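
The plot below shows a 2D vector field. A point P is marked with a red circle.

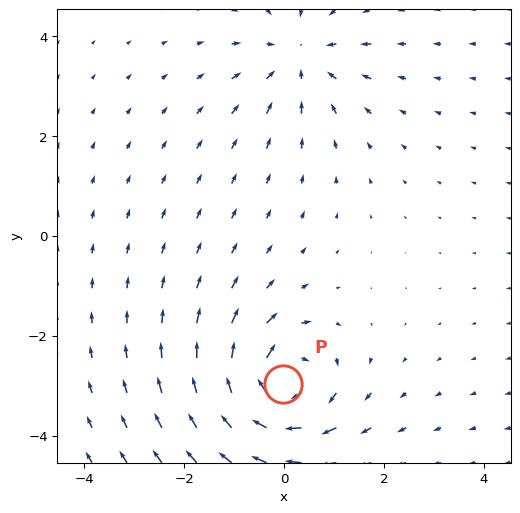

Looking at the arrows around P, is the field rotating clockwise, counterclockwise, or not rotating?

clockwise

Near P at (-0.0, -3.0) the arrows circulate clockwise. The curl (z-component) there is about -4; negative curl means clockwise rotation.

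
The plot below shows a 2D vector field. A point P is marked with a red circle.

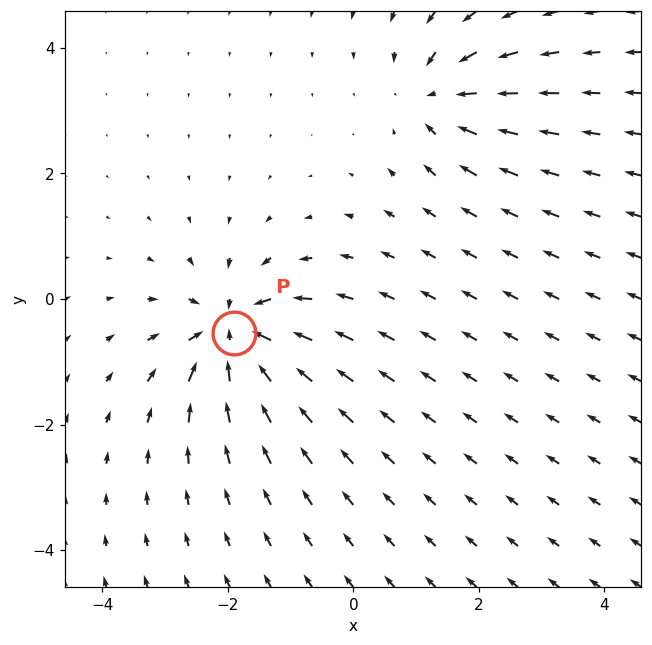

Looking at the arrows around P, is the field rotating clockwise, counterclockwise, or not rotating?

not rotating

Near P at (-1.9, -0.5) the arrows show no circulation. The curl there is ≈0.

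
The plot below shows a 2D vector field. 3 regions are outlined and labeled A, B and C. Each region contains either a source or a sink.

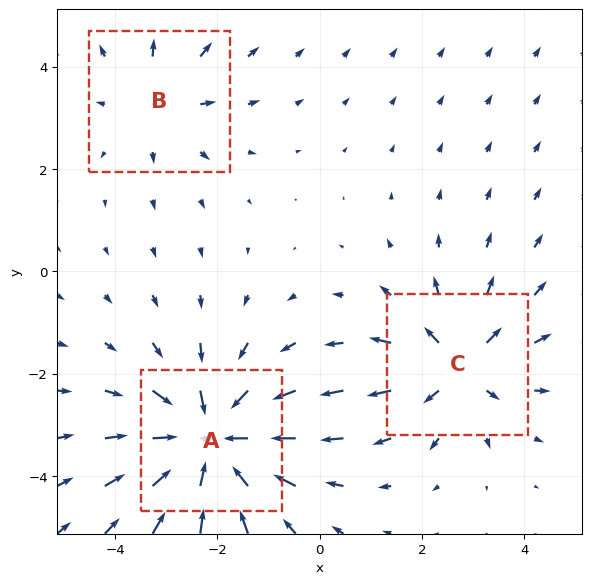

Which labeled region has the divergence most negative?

A

Divergence at each region's feature centre — A: about -5, B: about +2, C: about +4. Region A is most negative.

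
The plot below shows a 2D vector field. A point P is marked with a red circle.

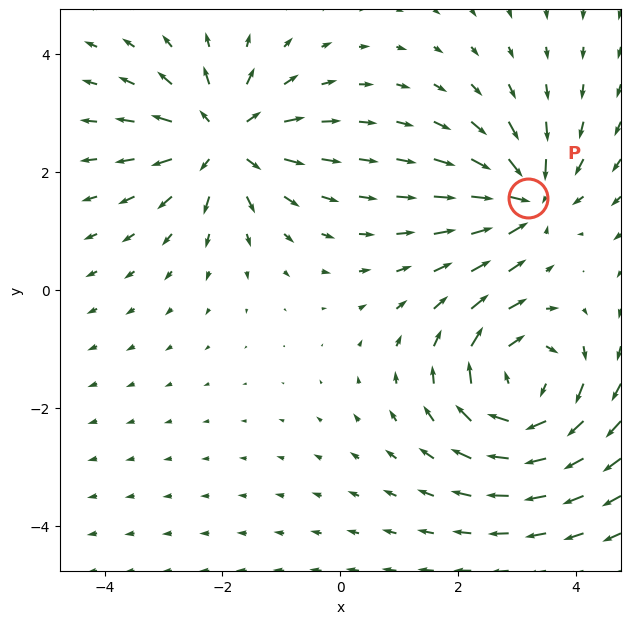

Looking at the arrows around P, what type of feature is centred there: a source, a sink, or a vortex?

sink

At P (3.2, 1.6) the arrows converge inward. Divergence about -4, curl ≈0 — negative divergence with near-zero curl is a sink.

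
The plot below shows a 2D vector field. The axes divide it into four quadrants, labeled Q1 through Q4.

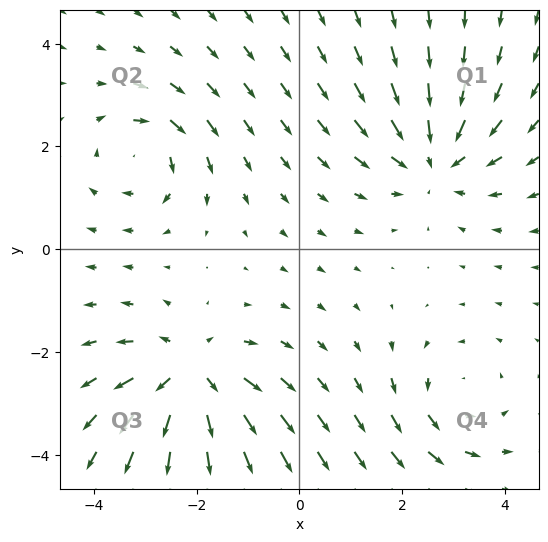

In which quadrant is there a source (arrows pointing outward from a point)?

Q3

The source sits at approximately (-2.1, -2.4), which lies in quadrant Q3. The divergence there is about +5, positive as expected for a source.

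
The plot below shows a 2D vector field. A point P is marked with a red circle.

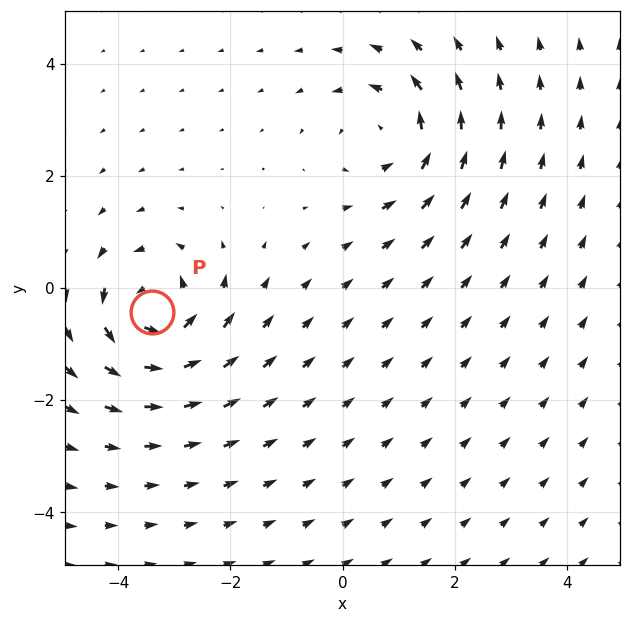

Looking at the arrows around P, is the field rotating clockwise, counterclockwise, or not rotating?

counterclockwise

Near P at (-3.4, -0.4) the arrows circulate counterclockwise. The curl (z-component) there is about +7; positive curl means counterclockwise rotation.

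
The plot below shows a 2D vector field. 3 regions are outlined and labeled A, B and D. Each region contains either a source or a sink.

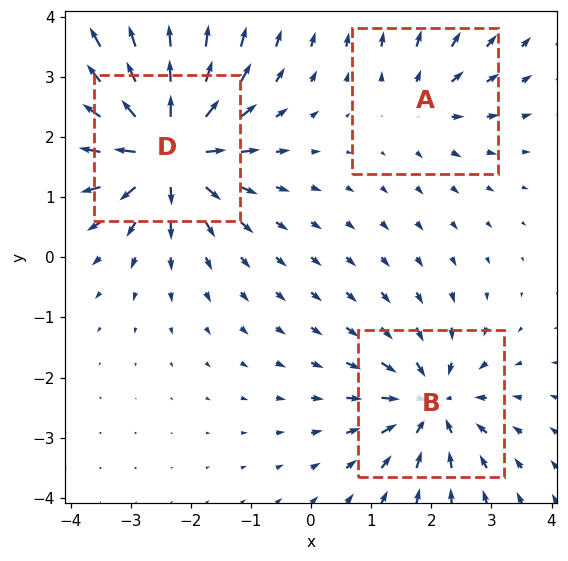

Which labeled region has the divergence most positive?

D

Divergence at each region's feature centre — A: about +2, B: about -4, D: about +6. Region D is most positive.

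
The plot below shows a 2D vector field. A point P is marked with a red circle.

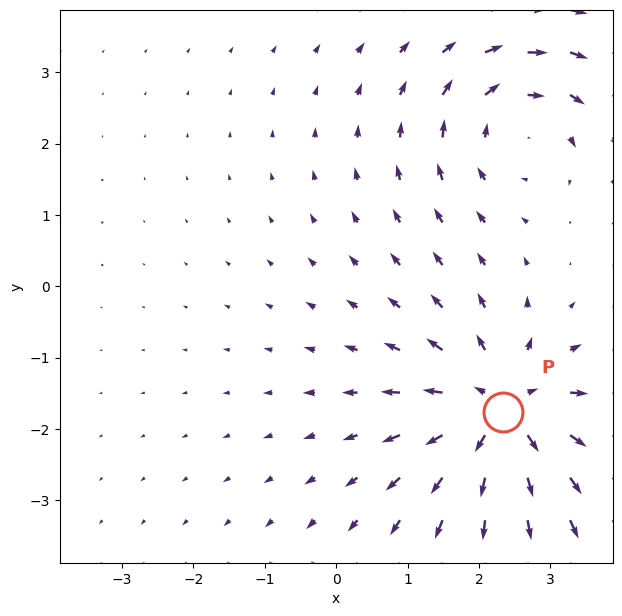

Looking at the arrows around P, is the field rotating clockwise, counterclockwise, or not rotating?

Near P at (2.3, -1.8) the arrows show no circulation. The curl there is ≈0.

not rotating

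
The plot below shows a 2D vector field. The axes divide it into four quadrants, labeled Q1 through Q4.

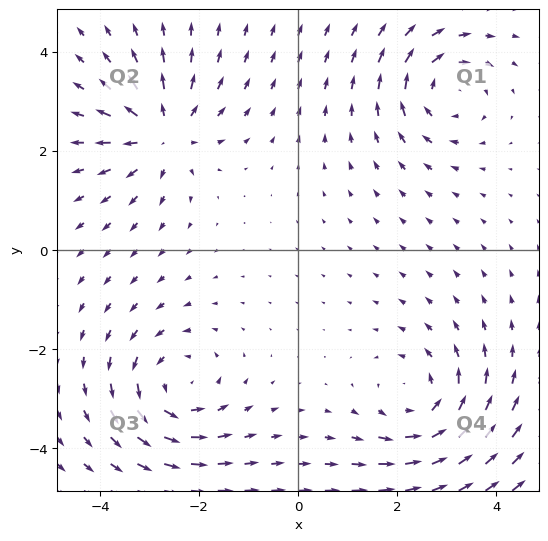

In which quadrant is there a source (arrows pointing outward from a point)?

Q2

The source sits at approximately (-2.7, 2.4), which lies in quadrant Q2. The divergence there is about +5, positive as expected for a source.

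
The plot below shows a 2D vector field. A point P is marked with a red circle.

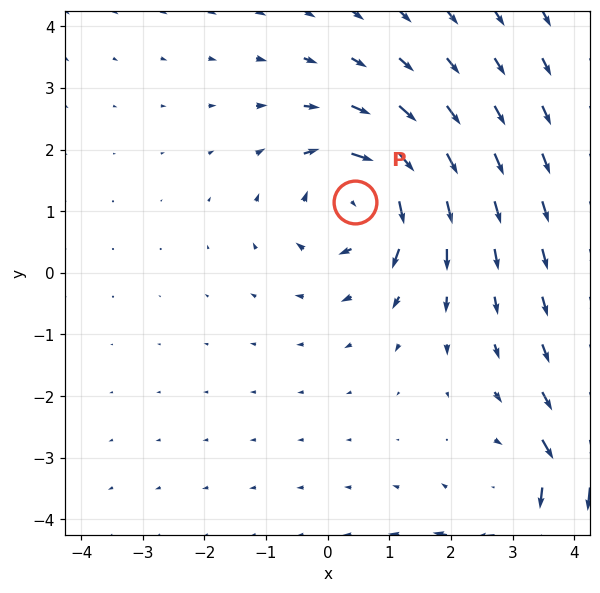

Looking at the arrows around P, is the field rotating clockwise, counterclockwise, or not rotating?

clockwise

Near P at (0.4, 1.2) the arrows circulate clockwise. The curl (z-component) there is about -4; negative curl means clockwise rotation.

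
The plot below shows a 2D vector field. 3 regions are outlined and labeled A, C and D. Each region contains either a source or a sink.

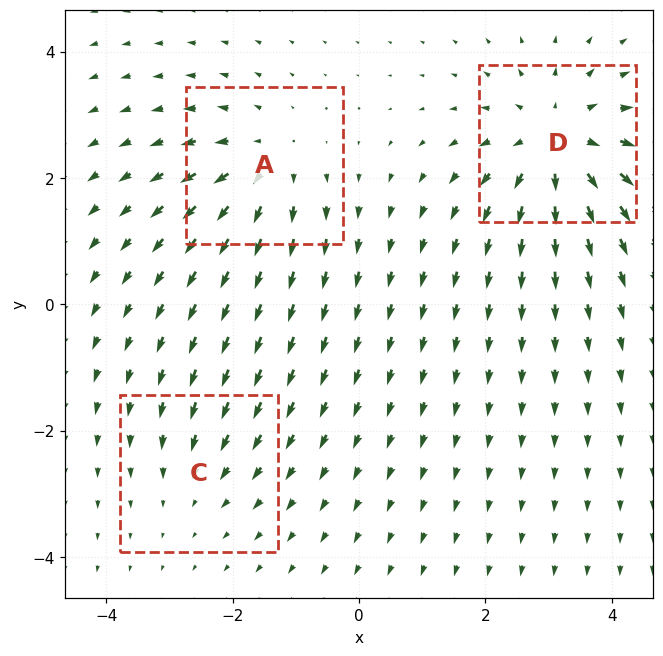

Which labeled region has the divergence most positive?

D

Divergence at each region's feature centre — A: about +3, C: about -2, D: about +5. Region D is most positive.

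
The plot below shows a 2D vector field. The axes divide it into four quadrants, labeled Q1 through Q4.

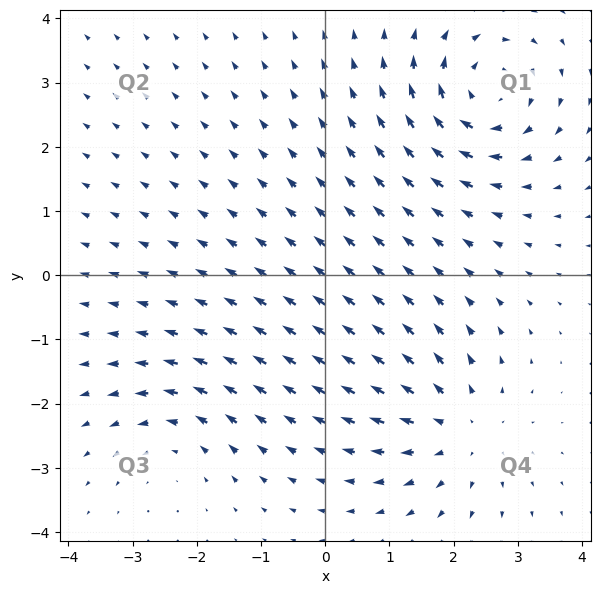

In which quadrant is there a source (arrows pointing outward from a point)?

Q4

The source sits at approximately (2.1, -2.4), which lies in quadrant Q4. The divergence there is about +4, positive as expected for a source.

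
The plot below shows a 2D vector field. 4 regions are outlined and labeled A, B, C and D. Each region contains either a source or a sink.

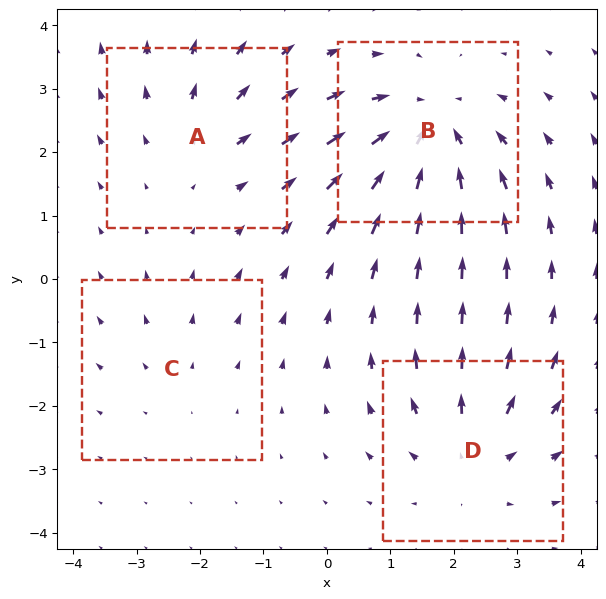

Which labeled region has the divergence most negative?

Divergence at each region's feature centre — A: about +3, B: about -6, C: about +2, D: about +4. Region B is most negative.

B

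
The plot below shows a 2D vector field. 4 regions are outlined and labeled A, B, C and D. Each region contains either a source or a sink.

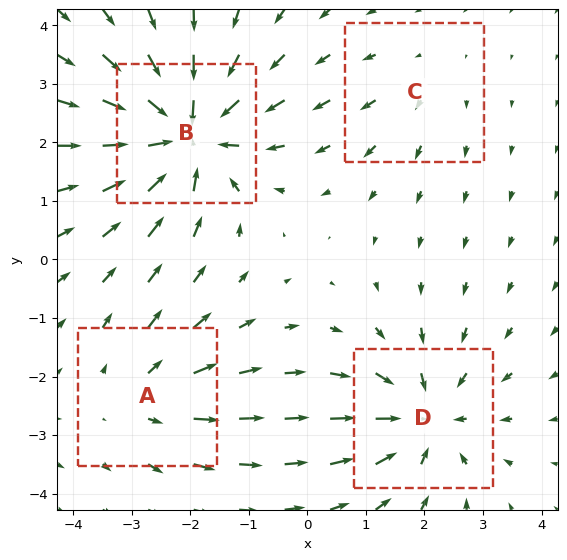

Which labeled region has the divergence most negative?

B

Divergence at each region's feature centre — A: about +3, B: about -7, C: about +2, D: about -5. Region B is most negative.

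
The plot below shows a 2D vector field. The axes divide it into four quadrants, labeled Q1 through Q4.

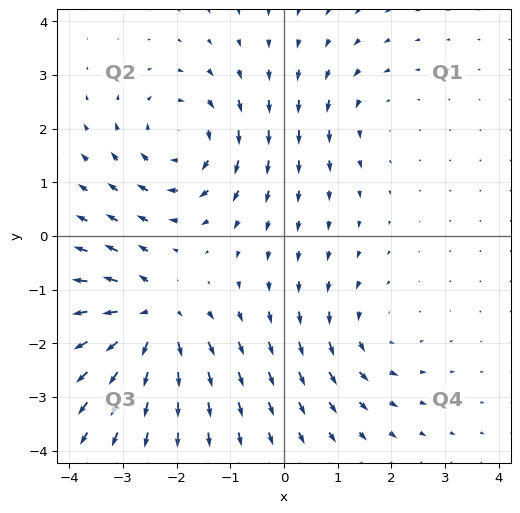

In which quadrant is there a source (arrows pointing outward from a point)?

Q3

The source sits at approximately (-2.5, -1.6), which lies in quadrant Q3. The divergence there is about +7, positive as expected for a source.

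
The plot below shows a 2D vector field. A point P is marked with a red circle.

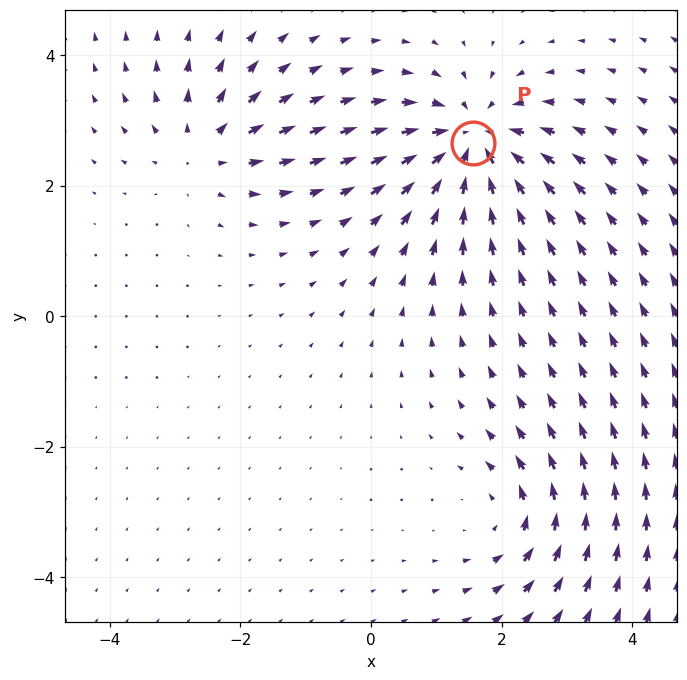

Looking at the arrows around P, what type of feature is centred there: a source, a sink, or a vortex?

sink

At P (1.6, 2.7) the arrows converge inward. Divergence about -5, curl ≈0 — negative divergence with near-zero curl is a sink.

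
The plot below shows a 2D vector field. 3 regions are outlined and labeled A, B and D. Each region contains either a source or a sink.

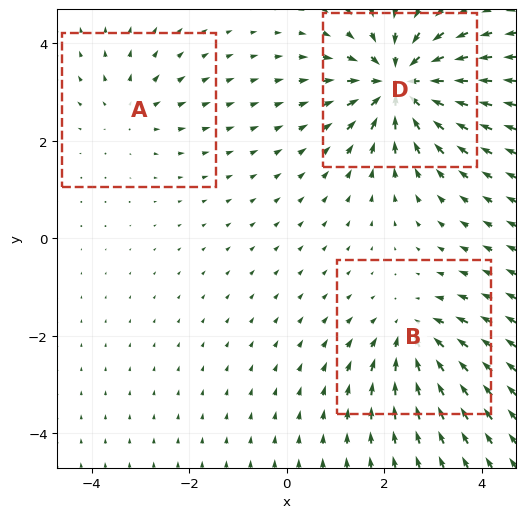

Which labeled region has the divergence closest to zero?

Divergence at each region's feature centre — A: about +2, B: about -3, D: about -6. Region A is closest to zero.

A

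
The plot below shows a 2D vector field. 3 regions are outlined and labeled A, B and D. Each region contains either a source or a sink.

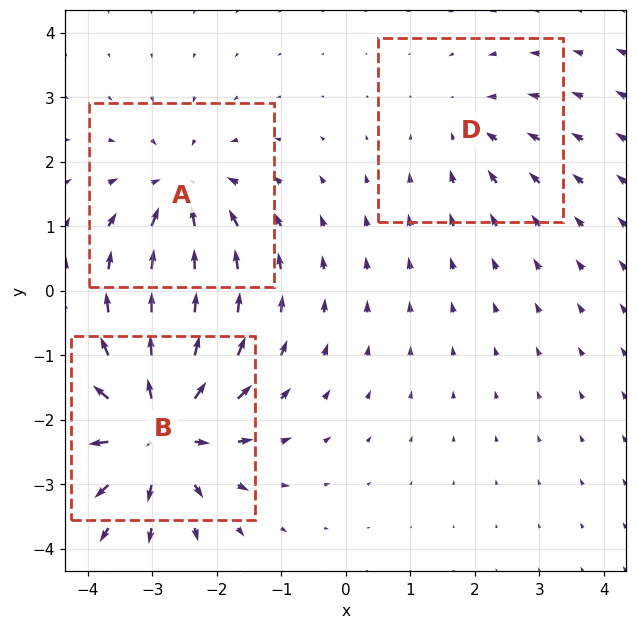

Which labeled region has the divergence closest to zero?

Divergence at each region's feature centre — A: about -4, B: about +6, D: about -2. Region D is closest to zero.

D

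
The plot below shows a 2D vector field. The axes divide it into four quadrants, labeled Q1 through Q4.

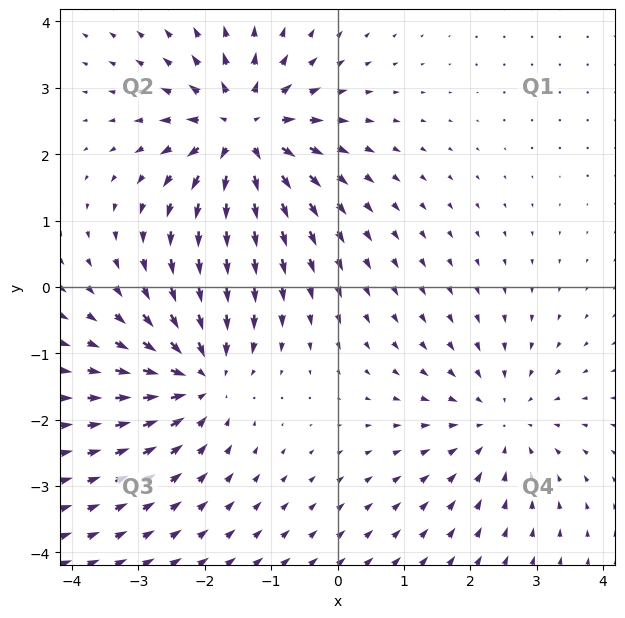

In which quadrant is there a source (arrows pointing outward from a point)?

The source sits at approximately (-1.4, 2.3), which lies in quadrant Q2. The divergence there is about +5, positive as expected for a source.

Q2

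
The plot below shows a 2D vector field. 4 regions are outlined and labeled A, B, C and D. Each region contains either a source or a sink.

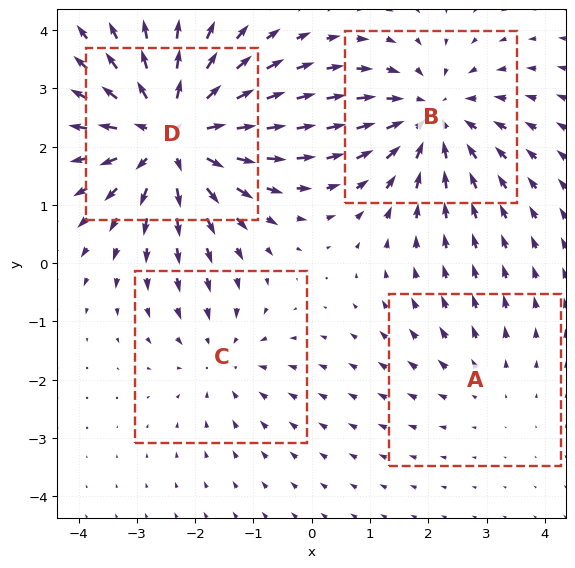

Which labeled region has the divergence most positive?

D

Divergence at each region's feature centre — A: about +2, B: about -4, C: about -3, D: about +6. Region D is most positive.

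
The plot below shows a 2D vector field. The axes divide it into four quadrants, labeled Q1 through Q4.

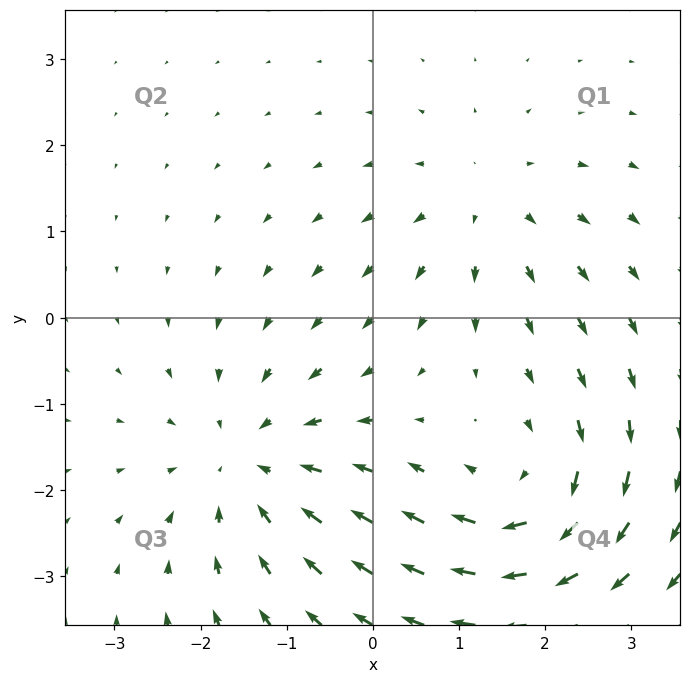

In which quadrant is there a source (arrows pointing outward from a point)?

Q1

The source sits at approximately (1.3, 1.3), which lies in quadrant Q1. The divergence there is about +3, positive as expected for a source.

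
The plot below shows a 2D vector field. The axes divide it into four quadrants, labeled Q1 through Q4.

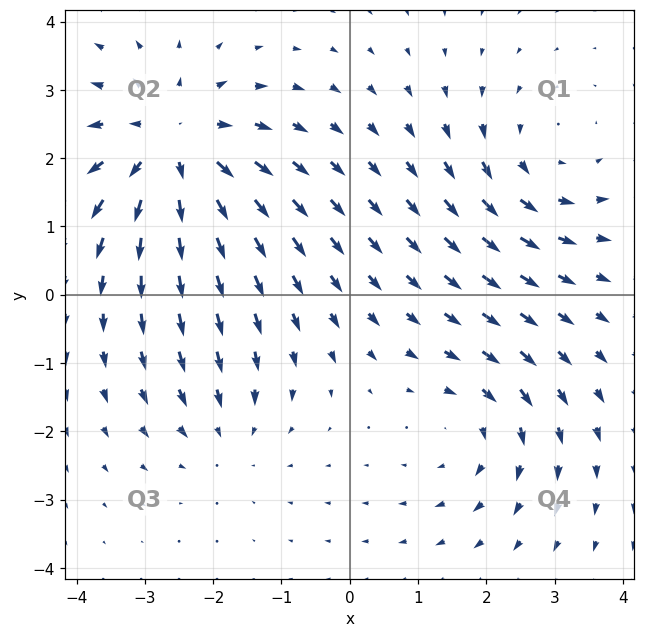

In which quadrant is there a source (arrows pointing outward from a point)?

The source sits at approximately (-2.6, 2.2), which lies in quadrant Q2. The divergence there is about +5, positive as expected for a source.

Q2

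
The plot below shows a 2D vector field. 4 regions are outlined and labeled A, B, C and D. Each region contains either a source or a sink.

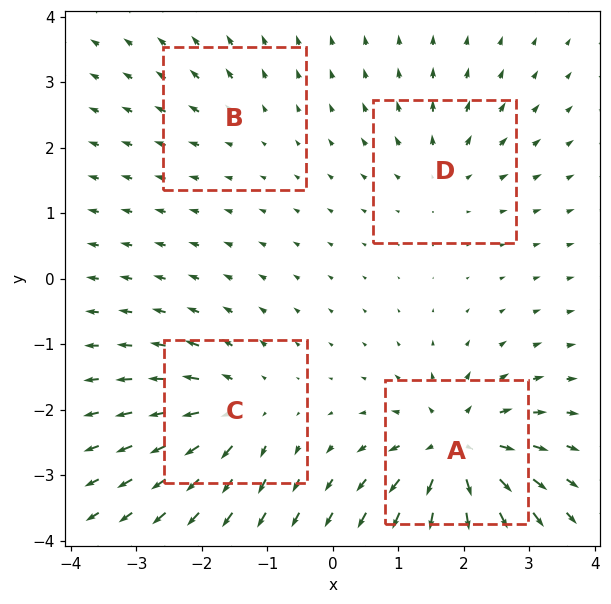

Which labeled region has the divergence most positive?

A

Divergence at each region's feature centre — A: about +9, B: about +3, C: about +6, D: about +4. Region A is most positive.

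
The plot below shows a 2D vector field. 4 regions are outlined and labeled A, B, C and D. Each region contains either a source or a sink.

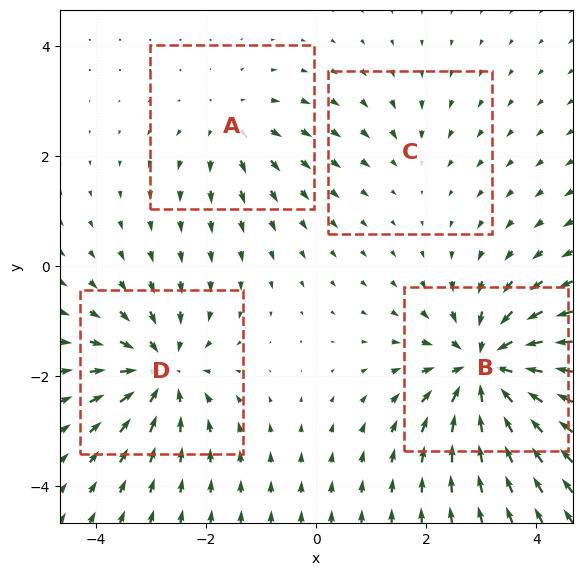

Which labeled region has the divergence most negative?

B

Divergence at each region's feature centre — A: about +3, B: about -8, C: about -2, D: about -6. Region B is most negative.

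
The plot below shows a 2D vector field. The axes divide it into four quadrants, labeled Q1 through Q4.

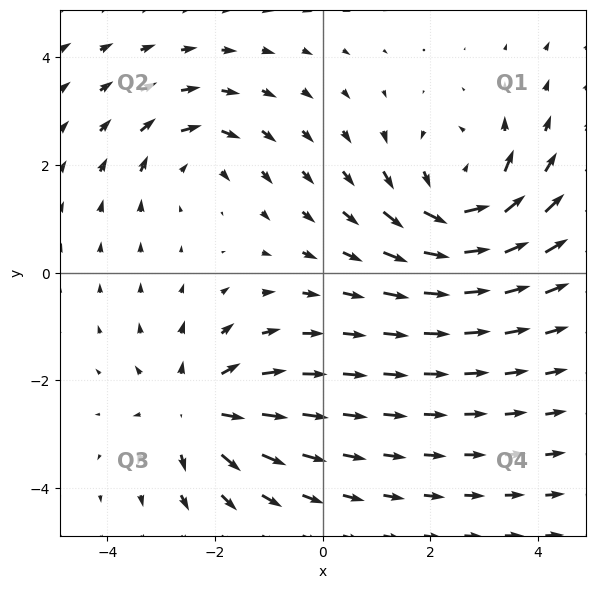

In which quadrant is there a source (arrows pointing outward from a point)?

Q3

The source sits at approximately (-2.4, -2.6), which lies in quadrant Q3. The divergence there is about +4, positive as expected for a source.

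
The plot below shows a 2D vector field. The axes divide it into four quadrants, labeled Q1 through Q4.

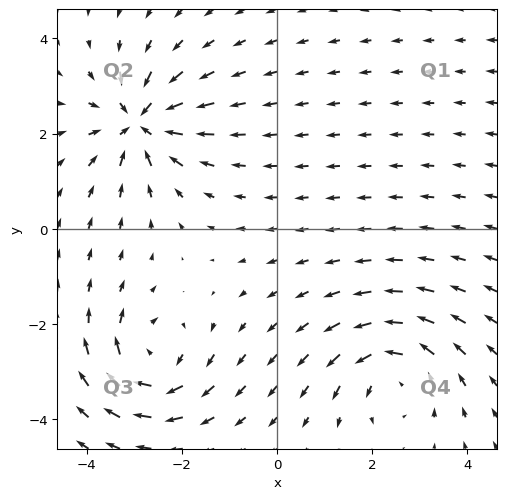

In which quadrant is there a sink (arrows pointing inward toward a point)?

The sink sits at approximately (-2.9, 2.2), which lies in quadrant Q2. The divergence there is about -7, negative as expected for a sink.

Q2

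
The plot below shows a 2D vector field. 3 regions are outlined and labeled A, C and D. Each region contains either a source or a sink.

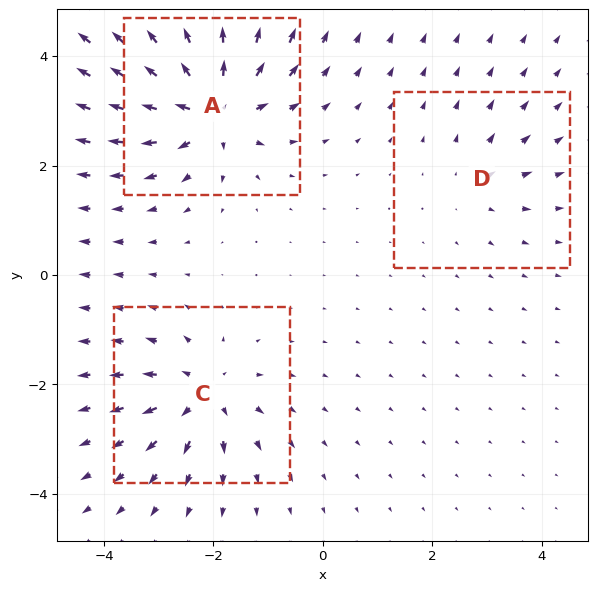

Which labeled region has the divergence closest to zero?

D

Divergence at each region's feature centre — A: about +6, C: about +4, D: about +2. Region D is closest to zero.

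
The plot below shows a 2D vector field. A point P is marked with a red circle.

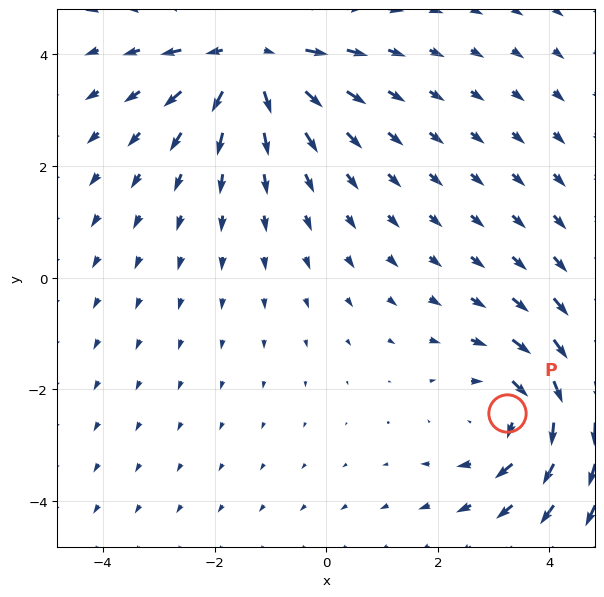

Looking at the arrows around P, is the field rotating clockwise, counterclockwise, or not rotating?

Near P at (3.2, -2.4) the arrows circulate clockwise. The curl (z-component) there is about -3; negative curl means clockwise rotation.

clockwise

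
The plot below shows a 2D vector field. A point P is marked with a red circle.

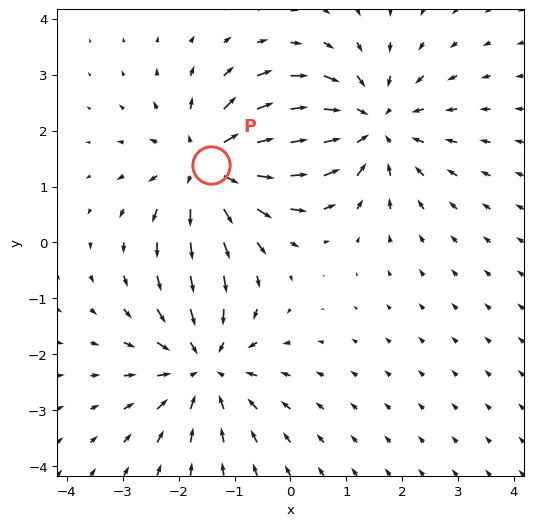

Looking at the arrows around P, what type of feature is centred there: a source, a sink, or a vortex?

At P (-1.4, 1.4) the arrows spread outward. Divergence about +4, curl ≈0 — positive divergence with near-zero curl is a source.

source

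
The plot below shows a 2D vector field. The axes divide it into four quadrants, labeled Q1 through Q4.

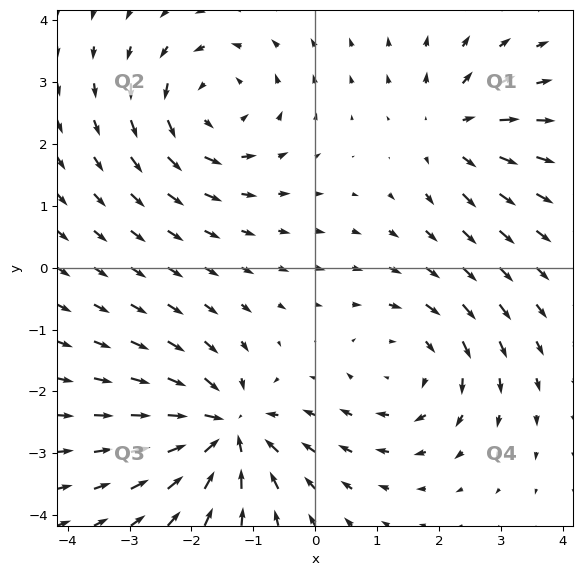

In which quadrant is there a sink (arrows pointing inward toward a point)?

Q3

The sink sits at approximately (-1.4, -2.6), which lies in quadrant Q3. The divergence there is about -6, negative as expected for a sink.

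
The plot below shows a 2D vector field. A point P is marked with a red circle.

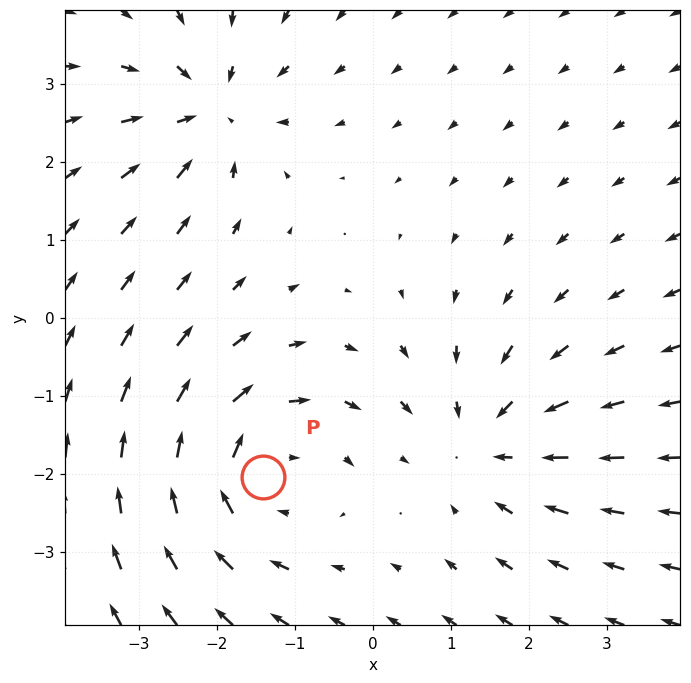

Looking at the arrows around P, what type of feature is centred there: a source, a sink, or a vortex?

At P (-1.4, -2.0) the arrows circulate clockwise. Divergence ≈0, curl about -4 — near-zero divergence with nonzero curl is a vortex.

vortex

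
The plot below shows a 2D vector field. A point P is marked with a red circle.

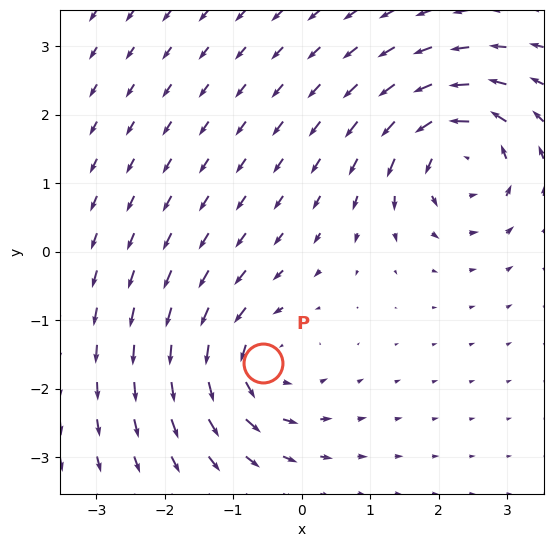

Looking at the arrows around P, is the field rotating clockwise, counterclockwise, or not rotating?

counterclockwise

Near P at (-0.6, -1.6) the arrows circulate counterclockwise. The curl (z-component) there is about +4; positive curl means counterclockwise rotation.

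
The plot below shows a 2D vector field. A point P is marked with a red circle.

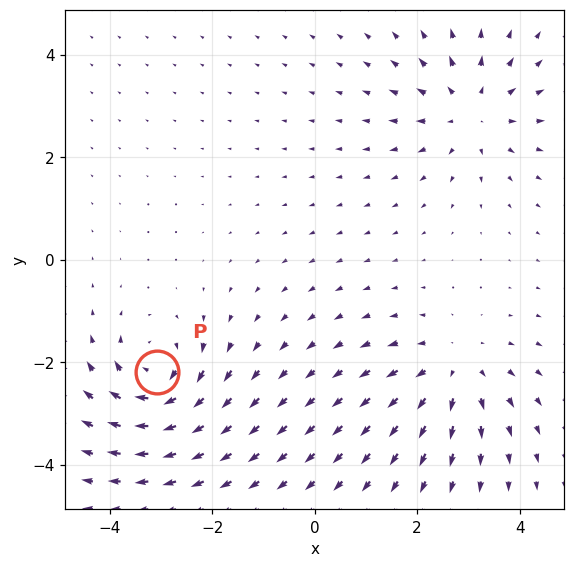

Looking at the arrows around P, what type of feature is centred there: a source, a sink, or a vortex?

vortex

At P (-3.1, -2.2) the arrows circulate clockwise. Divergence ≈0, curl about -5 — near-zero divergence with nonzero curl is a vortex.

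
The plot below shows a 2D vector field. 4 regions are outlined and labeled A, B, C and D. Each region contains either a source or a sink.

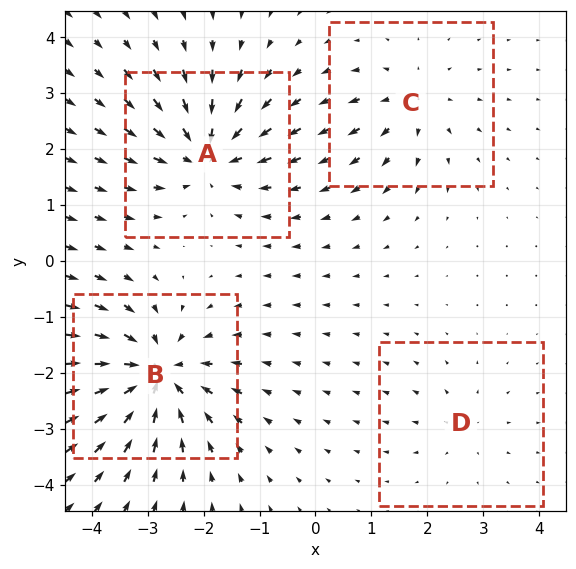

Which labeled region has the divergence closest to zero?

Divergence at each region's feature centre — A: about -6, B: about -8, C: about +4, D: about +3. Region D is closest to zero.

D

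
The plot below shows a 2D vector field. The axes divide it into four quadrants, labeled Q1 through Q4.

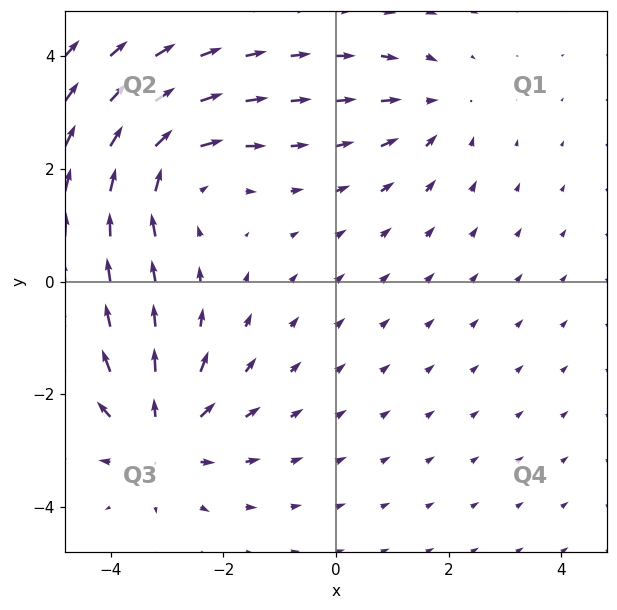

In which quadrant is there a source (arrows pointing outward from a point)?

Q3

The source sits at approximately (-3.1, -2.7), which lies in quadrant Q3. The divergence there is about +5, positive as expected for a source.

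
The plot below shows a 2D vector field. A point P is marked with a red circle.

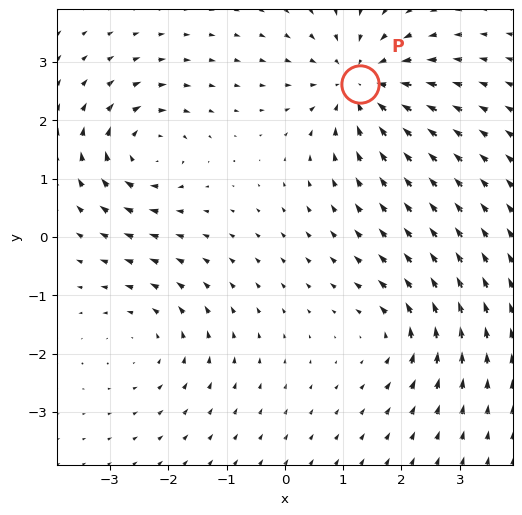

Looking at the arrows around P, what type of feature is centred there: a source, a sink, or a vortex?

sink

At P (1.3, 2.6) the arrows converge inward. Divergence about -5, curl ≈0 — negative divergence with near-zero curl is a sink.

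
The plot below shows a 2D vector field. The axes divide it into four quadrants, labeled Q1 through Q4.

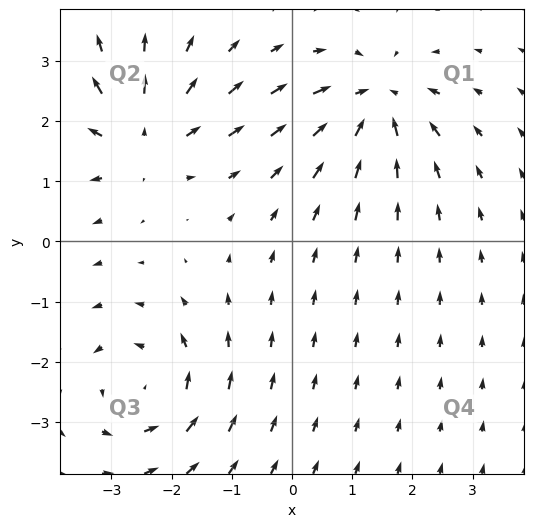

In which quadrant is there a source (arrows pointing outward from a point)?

The source sits at approximately (-2.5, 1.7), which lies in quadrant Q2. The divergence there is about +5, positive as expected for a source.

Q2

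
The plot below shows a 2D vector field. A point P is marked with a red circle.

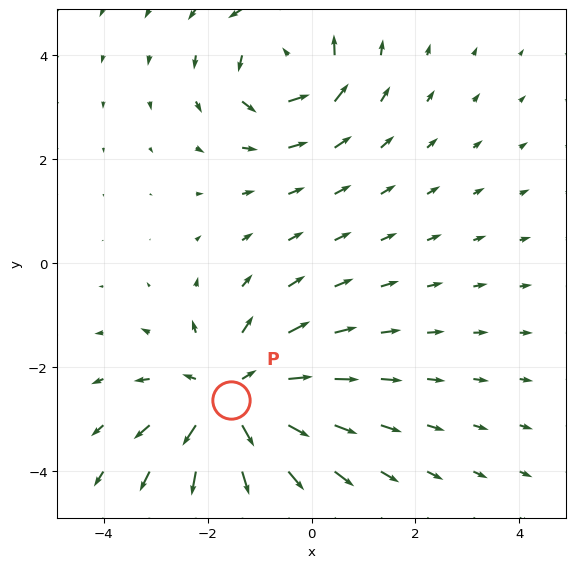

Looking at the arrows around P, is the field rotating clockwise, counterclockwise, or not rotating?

not rotating

Near P at (-1.5, -2.6) the arrows show no circulation. The curl there is ≈0.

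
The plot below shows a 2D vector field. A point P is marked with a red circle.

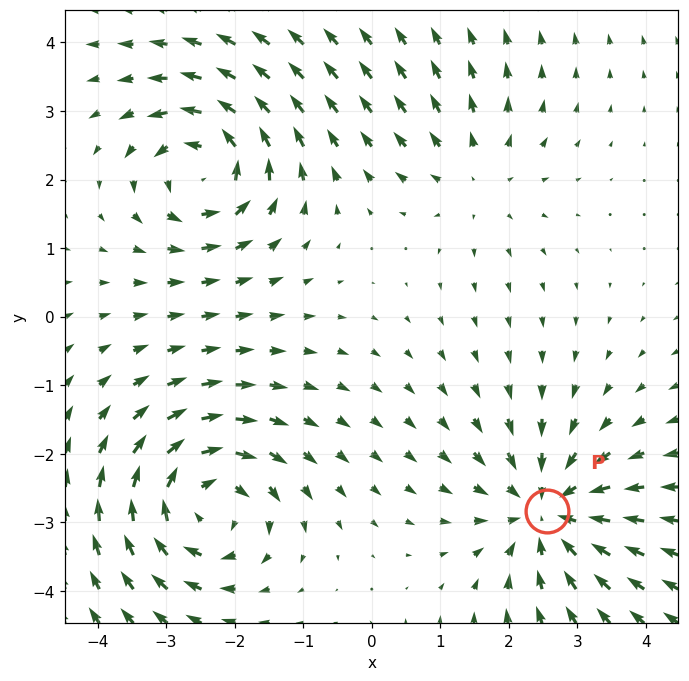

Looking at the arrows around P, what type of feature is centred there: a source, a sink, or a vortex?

sink

At P (2.6, -2.8) the arrows converge inward. Divergence about -5, curl ≈0 — negative divergence with near-zero curl is a sink.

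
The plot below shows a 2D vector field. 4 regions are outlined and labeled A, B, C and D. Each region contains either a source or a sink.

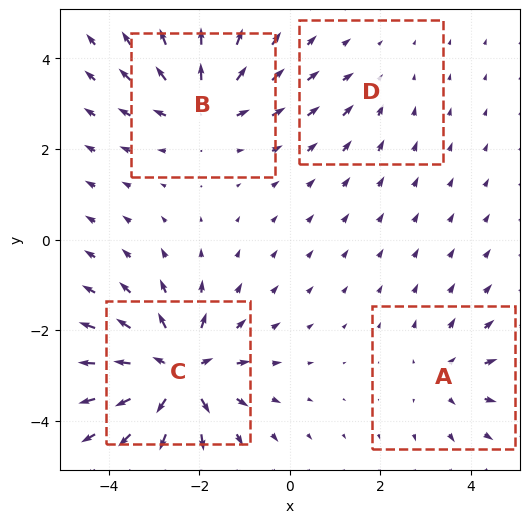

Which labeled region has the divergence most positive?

C

Divergence at each region's feature centre — A: about +4, B: about +6, C: about +8, D: about -2. Region C is most positive.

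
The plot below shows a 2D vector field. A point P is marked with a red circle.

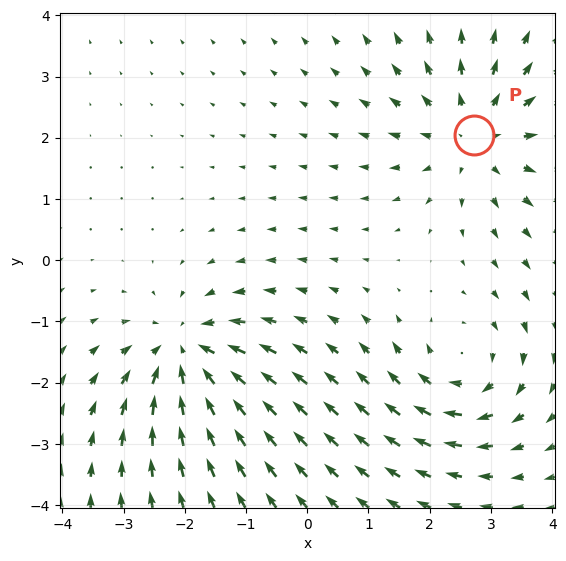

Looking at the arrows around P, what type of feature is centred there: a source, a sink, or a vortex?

source

At P (2.7, 2.0) the arrows spread outward. Divergence about +4, curl ≈0 — positive divergence with near-zero curl is a source.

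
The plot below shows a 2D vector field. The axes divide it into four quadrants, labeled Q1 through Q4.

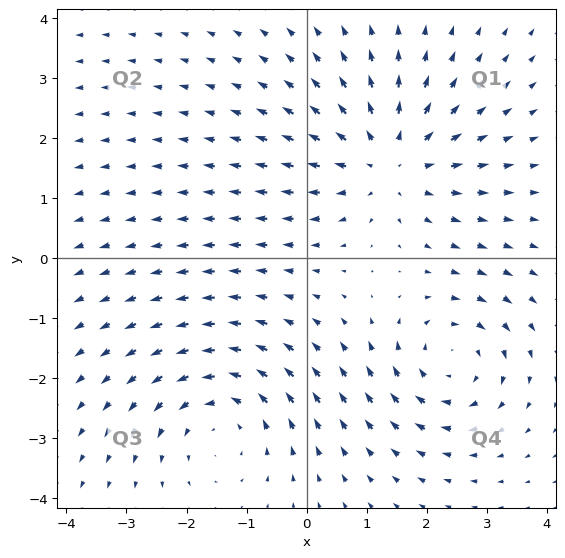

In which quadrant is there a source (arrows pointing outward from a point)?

Q1

The source sits at approximately (1.4, 1.6), which lies in quadrant Q1. The divergence there is about +4, positive as expected for a source.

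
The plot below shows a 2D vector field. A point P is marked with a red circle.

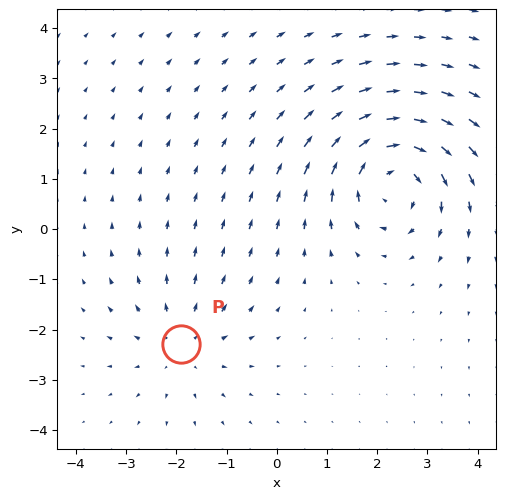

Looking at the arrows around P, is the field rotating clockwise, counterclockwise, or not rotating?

Near P at (-1.9, -2.3) the arrows show no circulation. The curl there is ≈0.

not rotating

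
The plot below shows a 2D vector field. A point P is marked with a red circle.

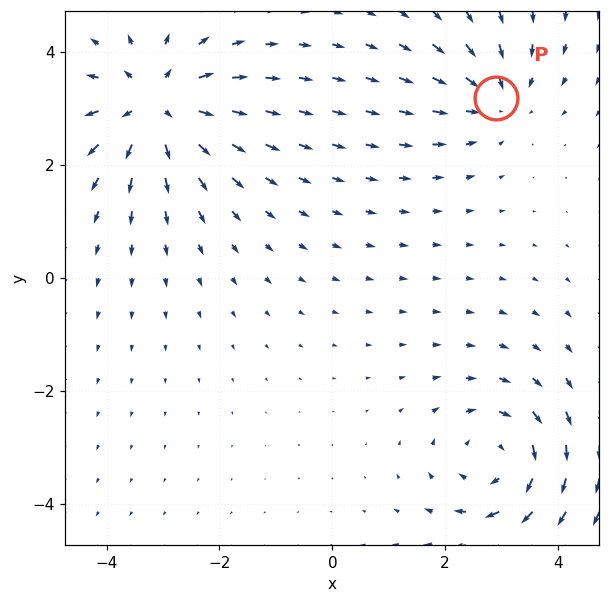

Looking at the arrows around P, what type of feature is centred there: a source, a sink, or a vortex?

sink

At P (2.9, 3.2) the arrows converge inward. Divergence about -3, curl ≈0 — negative divergence with near-zero curl is a sink.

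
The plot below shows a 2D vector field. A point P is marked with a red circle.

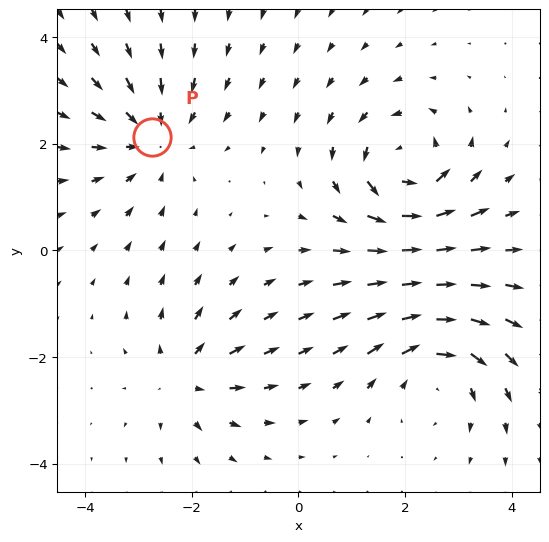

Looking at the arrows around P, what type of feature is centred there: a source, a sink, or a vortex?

sink

At P (-2.8, 2.1) the arrows converge inward. Divergence about -3, curl ≈0 — negative divergence with near-zero curl is a sink.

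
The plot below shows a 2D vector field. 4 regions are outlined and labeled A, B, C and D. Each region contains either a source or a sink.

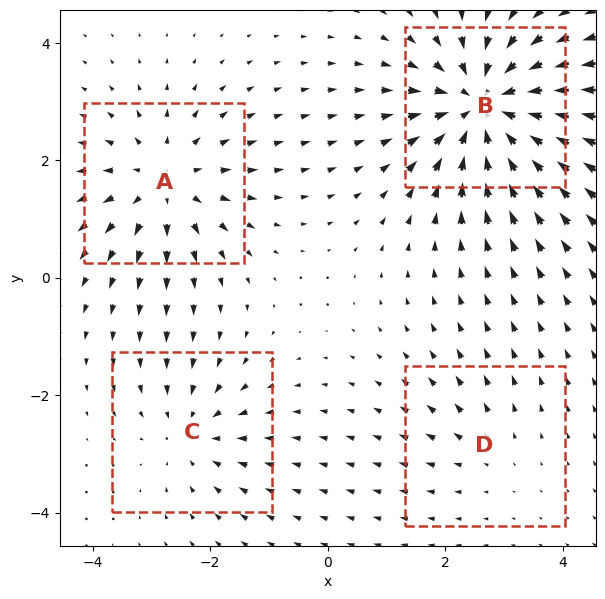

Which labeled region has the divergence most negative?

Divergence at each region's feature centre — A: about +5, B: about -7, C: about -3, D: about +2. Region B is most negative.

B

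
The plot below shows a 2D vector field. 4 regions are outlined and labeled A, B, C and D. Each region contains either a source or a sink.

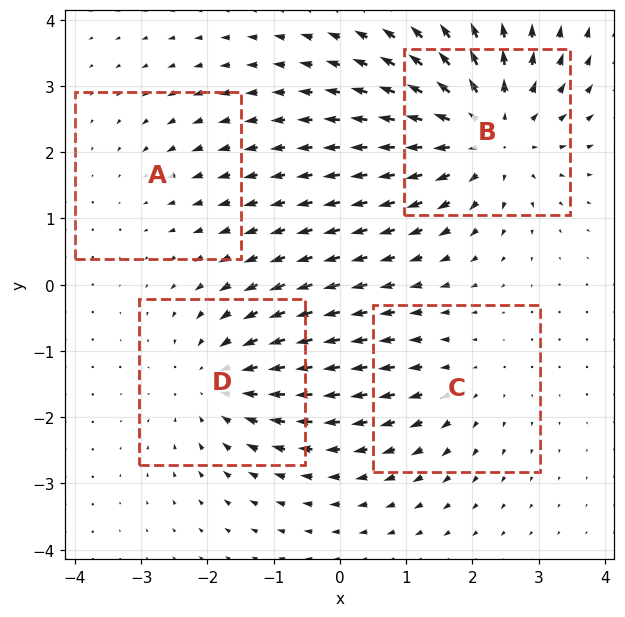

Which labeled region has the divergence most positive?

Divergence at each region's feature centre — A: about -2, B: about +6, C: about +3, D: about -4. Region B is most positive.

B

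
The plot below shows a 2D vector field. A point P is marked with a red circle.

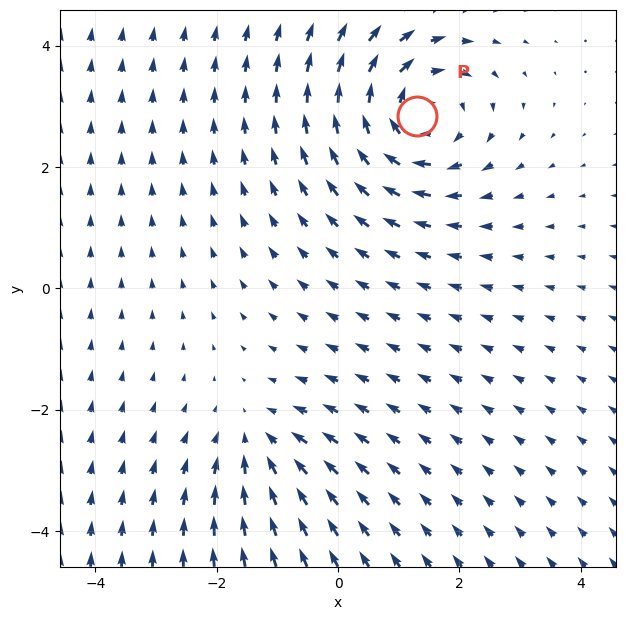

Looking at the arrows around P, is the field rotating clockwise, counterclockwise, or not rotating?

Near P at (1.3, 2.8) the arrows circulate clockwise. The curl (z-component) there is about -4; negative curl means clockwise rotation.

clockwise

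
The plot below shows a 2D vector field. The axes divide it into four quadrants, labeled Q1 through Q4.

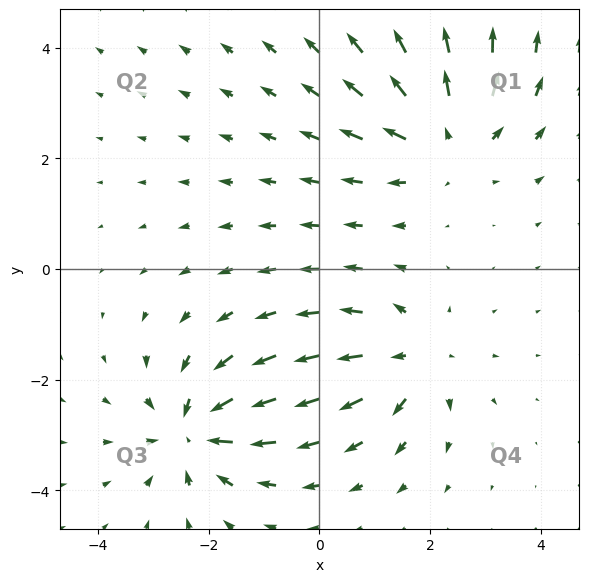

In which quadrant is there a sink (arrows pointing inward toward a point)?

The sink sits at approximately (-2.3, -2.9), which lies in quadrant Q3. The divergence there is about -5, negative as expected for a sink.

Q3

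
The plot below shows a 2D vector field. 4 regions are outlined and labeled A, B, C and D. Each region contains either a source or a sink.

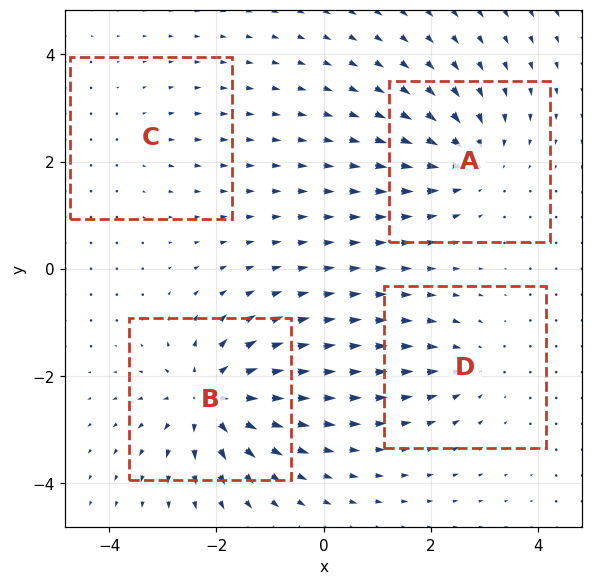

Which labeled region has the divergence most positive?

Divergence at each region's feature centre — A: about -6, B: about +8, C: about +2, D: about -4. Region B is most positive.

B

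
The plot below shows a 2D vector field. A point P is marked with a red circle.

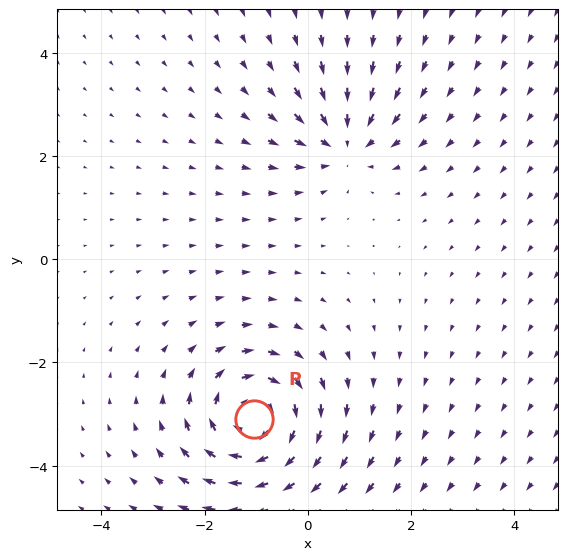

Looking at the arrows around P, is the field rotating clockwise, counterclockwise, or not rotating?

Near P at (-1.0, -3.1) the arrows circulate clockwise. The curl (z-component) there is about -5; negative curl means clockwise rotation.

clockwise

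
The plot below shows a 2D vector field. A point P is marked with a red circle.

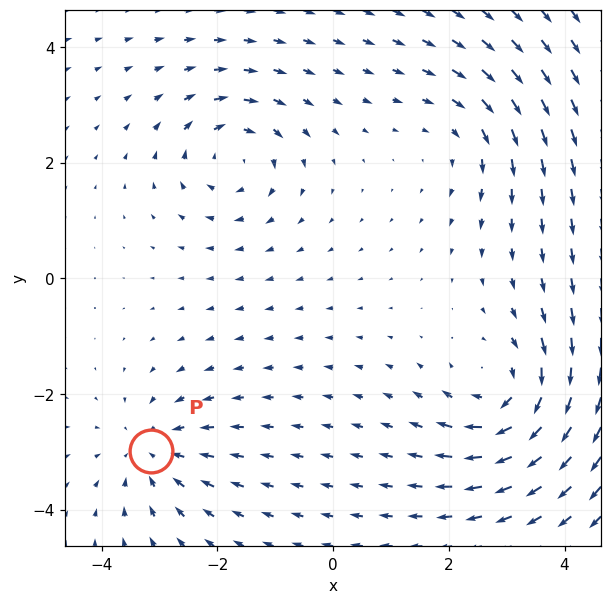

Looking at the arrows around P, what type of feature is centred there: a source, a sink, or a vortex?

At P (-3.1, -3.0) the arrows converge inward. Divergence about -3, curl ≈0 — negative divergence with near-zero curl is a sink.

sink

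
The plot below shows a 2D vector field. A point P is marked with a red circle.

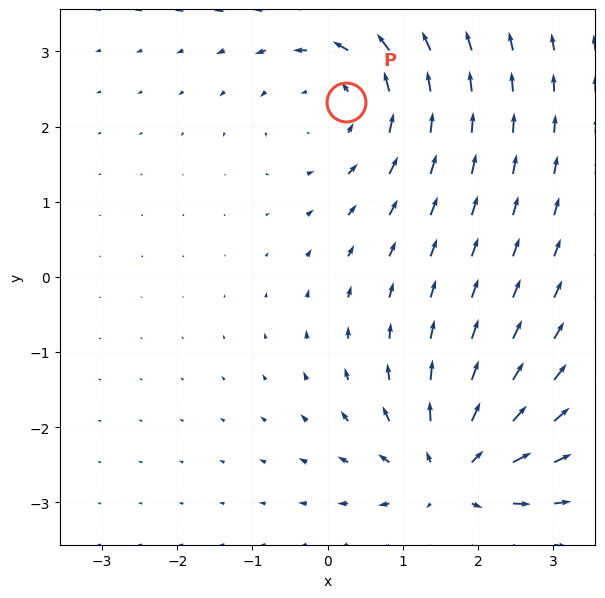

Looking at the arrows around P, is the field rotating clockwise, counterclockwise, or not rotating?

counterclockwise

Near P at (0.2, 2.3) the arrows circulate counterclockwise. The curl (z-component) there is about +4; positive curl means counterclockwise rotation.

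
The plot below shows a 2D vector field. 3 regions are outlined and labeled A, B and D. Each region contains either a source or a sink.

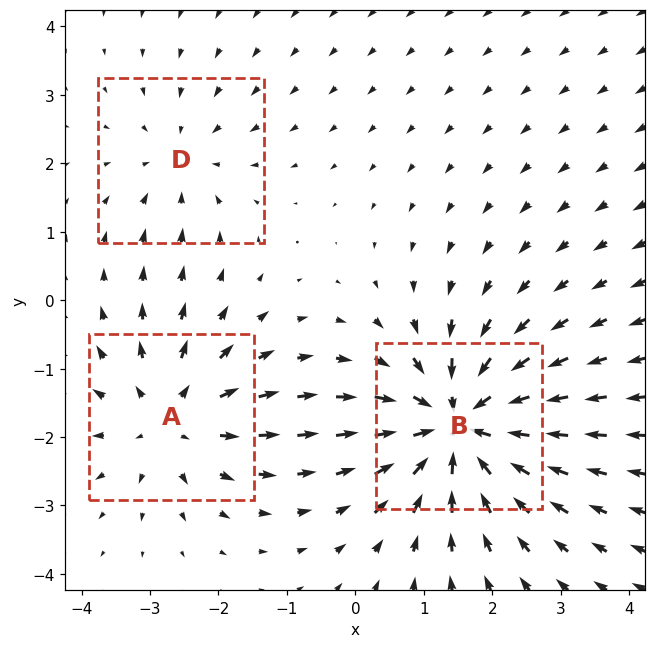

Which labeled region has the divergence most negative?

B

Divergence at each region's feature centre — A: about +3, B: about -5, D: about -2. Region B is most negative.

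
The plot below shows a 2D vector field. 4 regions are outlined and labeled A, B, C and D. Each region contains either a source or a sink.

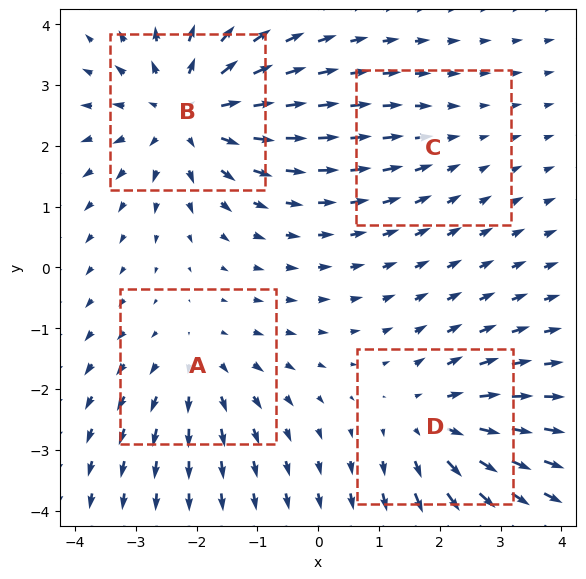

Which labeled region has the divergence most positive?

B

Divergence at each region's feature centre — A: about +3, B: about +6, C: about -2, D: about +4. Region B is most positive.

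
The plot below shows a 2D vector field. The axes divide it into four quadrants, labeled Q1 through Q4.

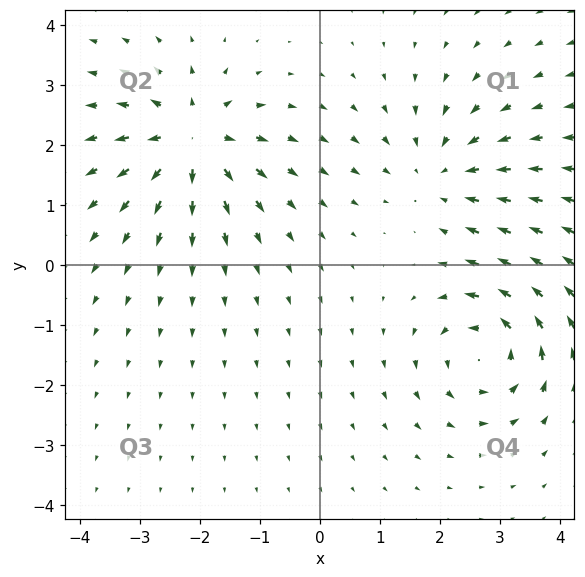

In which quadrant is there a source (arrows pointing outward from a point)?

The source sits at approximately (-2.1, 2.1), which lies in quadrant Q2. The divergence there is about +7, positive as expected for a source.

Q2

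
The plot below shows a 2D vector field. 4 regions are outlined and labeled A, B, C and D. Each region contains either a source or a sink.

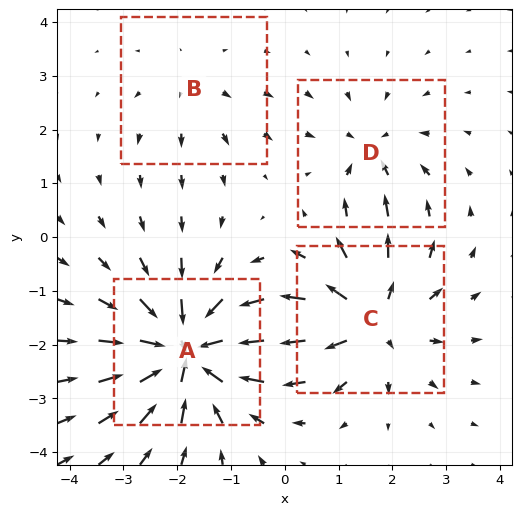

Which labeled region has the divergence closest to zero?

B

Divergence at each region's feature centre — A: about -8, B: about +2, C: about +6, D: about -3. Region B is closest to zero.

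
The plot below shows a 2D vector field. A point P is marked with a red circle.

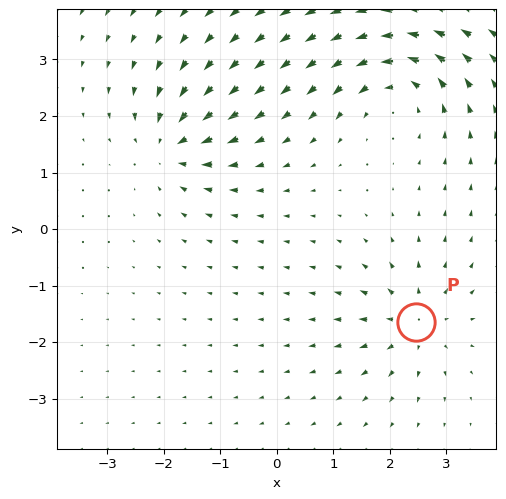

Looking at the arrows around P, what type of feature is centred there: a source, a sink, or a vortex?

source

At P (2.5, -1.6) the arrows spread outward. Divergence about +4, curl ≈0 — positive divergence with near-zero curl is a source.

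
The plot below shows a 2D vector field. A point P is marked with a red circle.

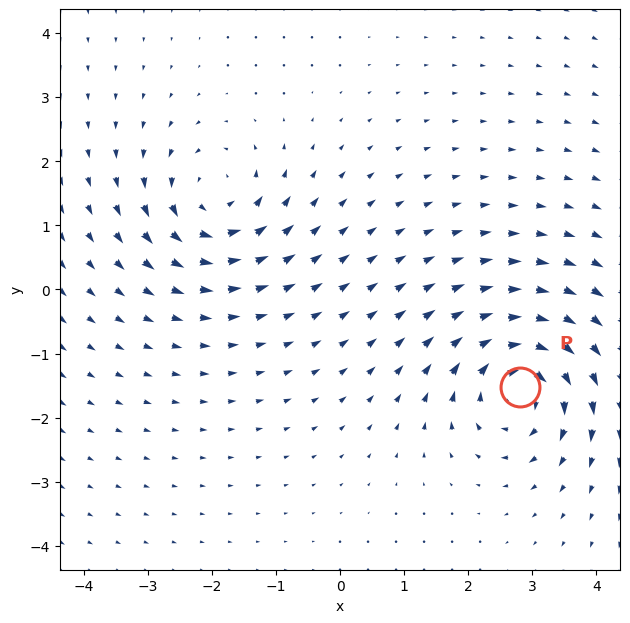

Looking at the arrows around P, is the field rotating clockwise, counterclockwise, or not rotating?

clockwise

Near P at (2.8, -1.5) the arrows circulate clockwise. The curl (z-component) there is about -7; negative curl means clockwise rotation.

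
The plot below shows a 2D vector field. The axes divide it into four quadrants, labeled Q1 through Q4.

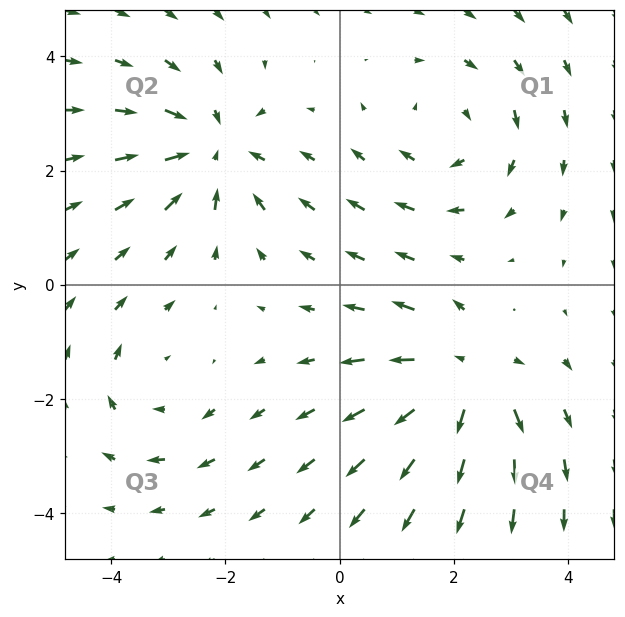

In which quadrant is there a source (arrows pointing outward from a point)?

The source sits at approximately (2.2, -1.6), which lies in quadrant Q4. The divergence there is about +5, positive as expected for a source.

Q4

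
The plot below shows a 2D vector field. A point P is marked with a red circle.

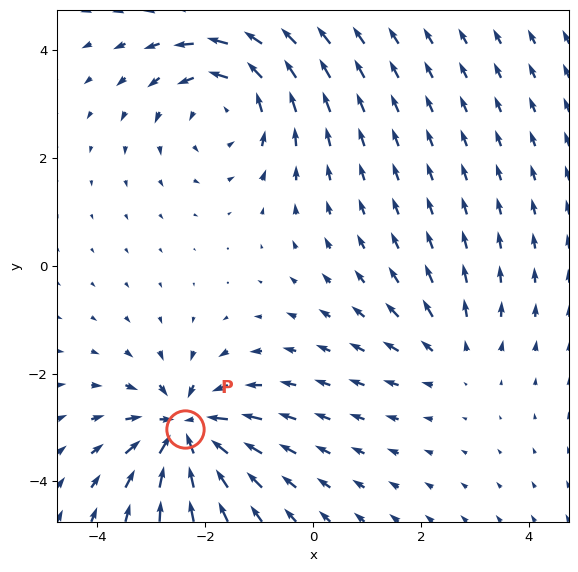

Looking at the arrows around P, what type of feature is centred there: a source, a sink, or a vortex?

At P (-2.4, -3.0) the arrows converge inward. Divergence about -6, curl ≈0 — negative divergence with near-zero curl is a sink.

sink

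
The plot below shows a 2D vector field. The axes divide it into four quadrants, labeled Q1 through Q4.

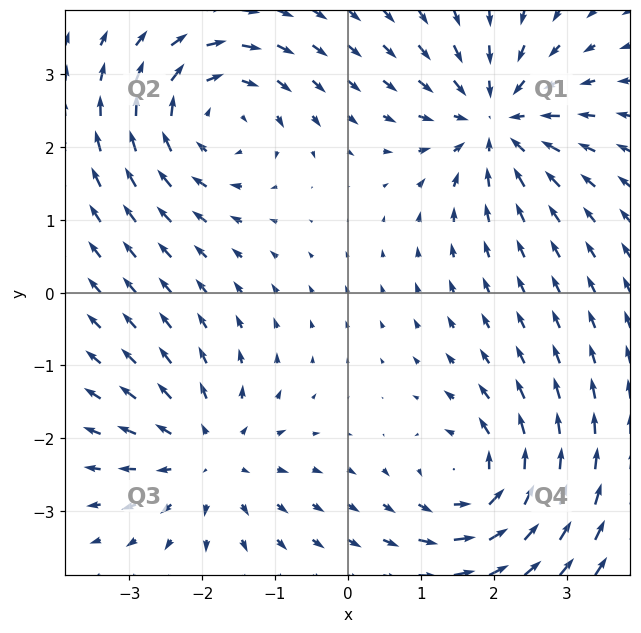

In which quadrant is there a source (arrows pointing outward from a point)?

Q3

The source sits at approximately (-1.9, -2.3), which lies in quadrant Q3. The divergence there is about +3, positive as expected for a source.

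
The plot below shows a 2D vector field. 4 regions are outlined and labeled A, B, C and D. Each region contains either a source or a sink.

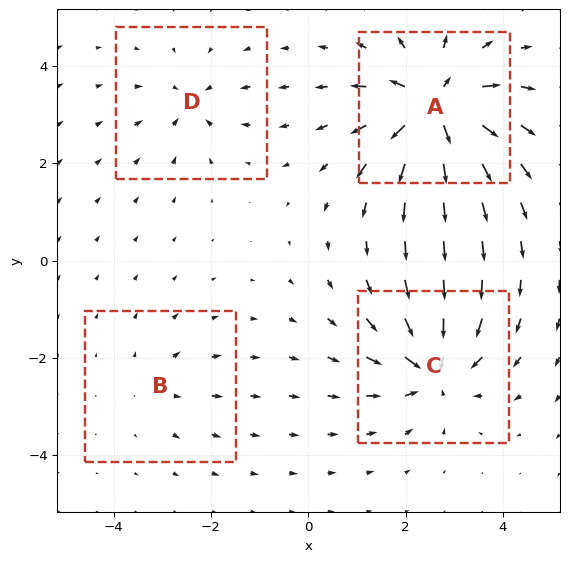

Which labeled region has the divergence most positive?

A

Divergence at each region's feature centre — A: about +9, B: about +2, C: about -7, D: about -4. Region A is most positive.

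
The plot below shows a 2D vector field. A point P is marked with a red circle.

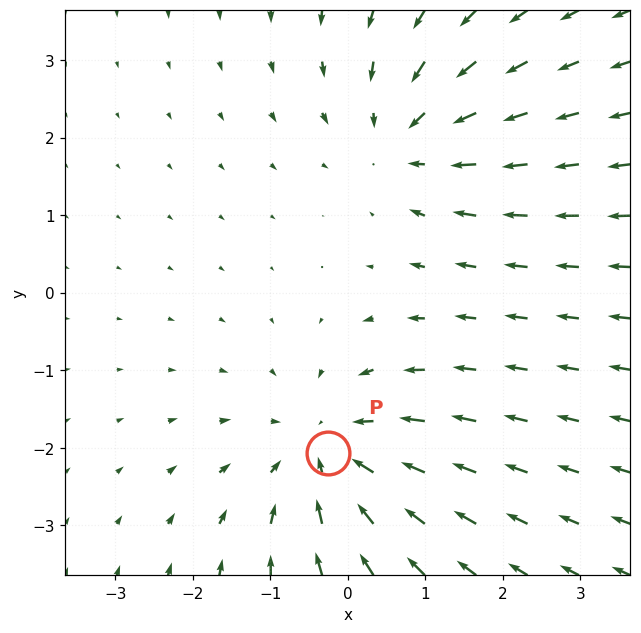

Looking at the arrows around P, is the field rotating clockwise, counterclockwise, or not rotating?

Near P at (-0.3, -2.1) the arrows show no circulation. The curl there is ≈0.

not rotating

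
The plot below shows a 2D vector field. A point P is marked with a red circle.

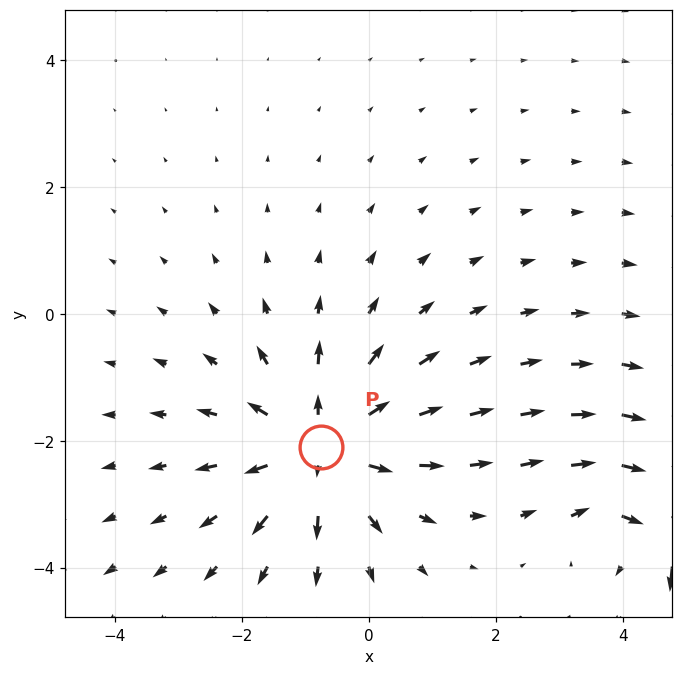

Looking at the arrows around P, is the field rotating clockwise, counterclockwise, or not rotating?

Near P at (-0.7, -2.1) the arrows show no circulation. The curl there is ≈0.

not rotating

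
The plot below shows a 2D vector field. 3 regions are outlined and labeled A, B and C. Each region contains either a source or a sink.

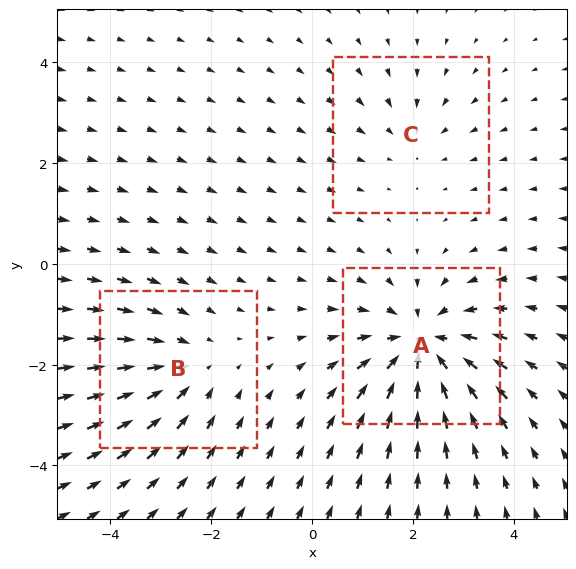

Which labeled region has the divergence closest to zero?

C

Divergence at each region's feature centre — A: about -5, B: about -3, C: about -2. Region C is closest to zero.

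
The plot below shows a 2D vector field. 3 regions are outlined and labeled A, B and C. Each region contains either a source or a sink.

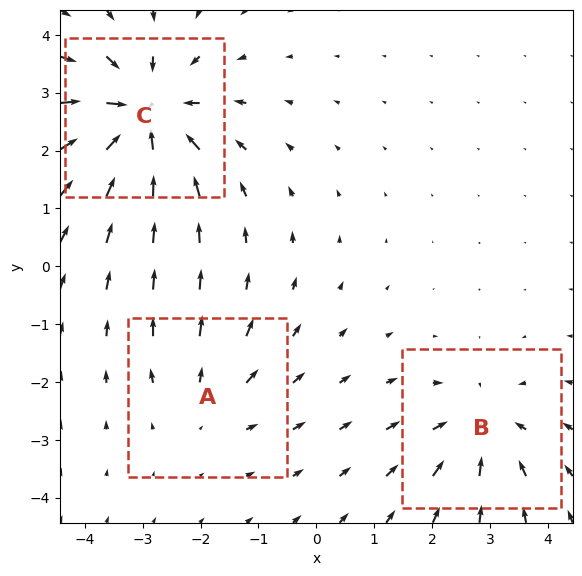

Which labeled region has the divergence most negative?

C

Divergence at each region's feature centre — A: about +2, B: about -3, C: about -6. Region C is most negative.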